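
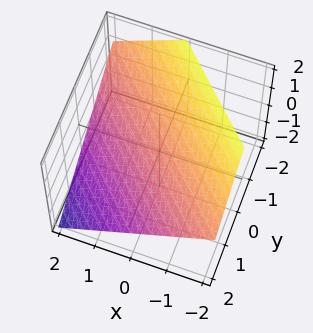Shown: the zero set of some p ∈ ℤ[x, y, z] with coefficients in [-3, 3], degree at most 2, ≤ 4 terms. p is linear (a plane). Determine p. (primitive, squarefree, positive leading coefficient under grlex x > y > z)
2*x + 2*y + 3*z - 2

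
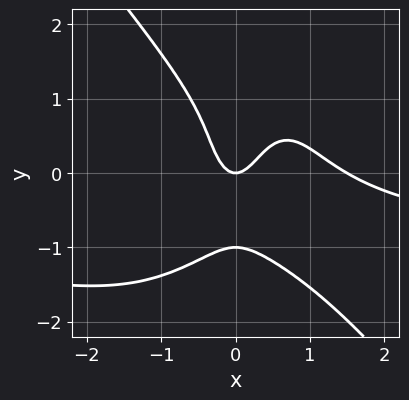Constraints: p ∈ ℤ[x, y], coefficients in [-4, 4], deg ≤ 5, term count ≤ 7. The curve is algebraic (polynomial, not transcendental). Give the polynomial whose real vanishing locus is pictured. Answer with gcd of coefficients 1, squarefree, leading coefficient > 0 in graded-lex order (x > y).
2*x^3*y + y^4 + 2*x^3 - 3*x^2 + y

First, deg p = 4. No degree-3 curve has this shape.
Next, against the integer gridlines: the y-axis gridline crossings are at y ∈ {-1, 0}; one x-axis crossing is at x = 0.
Finally, fitting integer coefficients to these (and the overall shape) gives p.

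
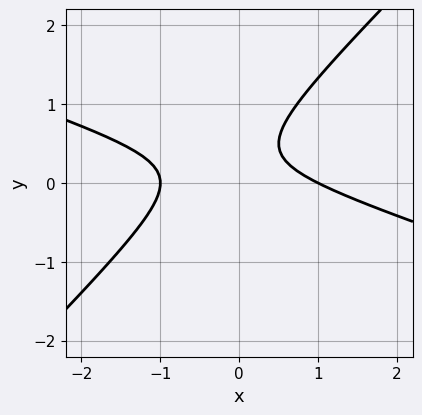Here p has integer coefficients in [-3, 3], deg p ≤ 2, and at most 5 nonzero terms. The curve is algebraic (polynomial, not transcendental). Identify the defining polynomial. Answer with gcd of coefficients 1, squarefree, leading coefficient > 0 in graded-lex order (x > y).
x^2 + 2*x*y - 3*y^2 + 2*y - 1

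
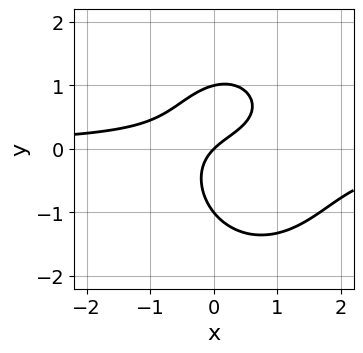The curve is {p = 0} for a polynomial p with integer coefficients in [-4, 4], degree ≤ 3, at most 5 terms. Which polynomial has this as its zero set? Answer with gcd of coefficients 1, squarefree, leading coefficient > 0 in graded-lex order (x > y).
3*x^2*y + 2*y^3 - 3*x*y + 2*x - 2*y

The degree is 3 — a generic line meets the curve in up to 3 points.
Against the integer gridlines: it crosses the x-axis at the gridline x = 0; among the integer gridlines, it crosses the y-axis at y ∈ {-1, 0, 1}.
Fitting integer coefficients to these (and the overall shape) gives p.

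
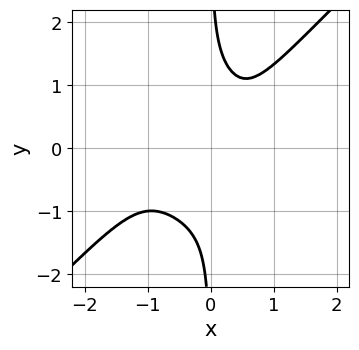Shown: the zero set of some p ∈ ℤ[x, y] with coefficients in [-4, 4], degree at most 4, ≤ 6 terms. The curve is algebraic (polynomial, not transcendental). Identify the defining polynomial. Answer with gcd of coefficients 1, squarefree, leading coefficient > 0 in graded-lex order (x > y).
3*x^4 - 3*x*y^3 + 3*x^3 - x + 2

First, degree: the shape is more complex than any degree-3 curve, so deg p = 4.
Next, from the axis intercepts and sections: the curve avoids every integer y-axis point in the box; no x-intercept at any integer in the box.
Finally, fitting integer coefficients to these (and the overall shape) gives p.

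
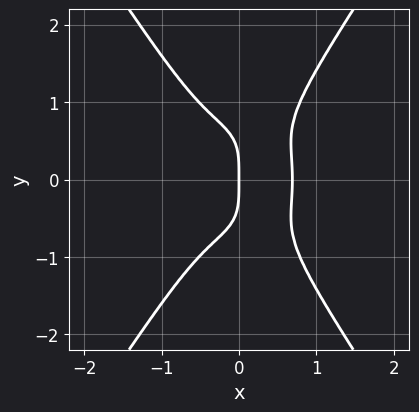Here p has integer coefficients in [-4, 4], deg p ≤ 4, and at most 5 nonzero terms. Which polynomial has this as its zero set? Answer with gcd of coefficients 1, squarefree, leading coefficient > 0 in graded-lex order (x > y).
First, deg p = 4.
Then, symmetries: the y ↦ −y reflection is a symmetry, so y appears only in even powers.
Next, checking where it meets the axes: it meets the y-axis at y = 0 (among the integer gridlines); it meets the x-axis at x = 0 (among the integer gridlines).
Finally, matching integer coefficients to the picture gives p.

3*x^4 + x^2*y^2 - y^4 - x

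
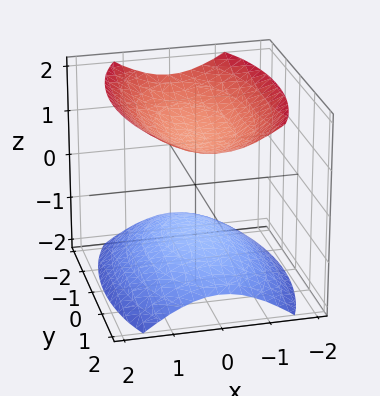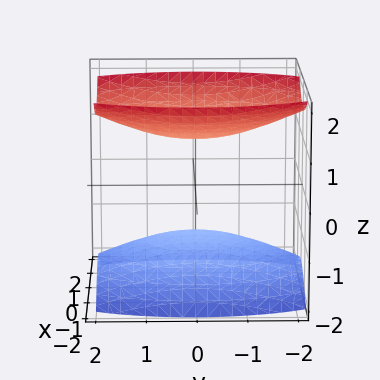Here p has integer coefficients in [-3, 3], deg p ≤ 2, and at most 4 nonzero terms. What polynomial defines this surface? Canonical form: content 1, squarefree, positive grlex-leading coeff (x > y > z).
There are 2 components. They look like related sheets of one shape, so recover p as a whole.
The degree is 2 — two sheets facing apart; a quadric.
Symmetries: it's symmetric under x → −x, forcing even powers of x; the z ↦ −z reflection is a symmetry, so z appears only in even powers; it's symmetric under y → −y, forcing even powers of y.
Against the integer gridlines: no y-intercept at any integer in the box; the surface avoids every integer x-axis point in the box; the z-axis gridline crossings are at z ∈ {-1, 1}.
The integer polynomial consistent with all of this is the stated p.

3*x^2 + y^2 - 3*z^2 + 3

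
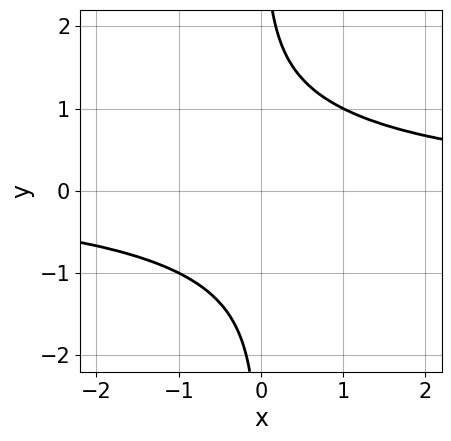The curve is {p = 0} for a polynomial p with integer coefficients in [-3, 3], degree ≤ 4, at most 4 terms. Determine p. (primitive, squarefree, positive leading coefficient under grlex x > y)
1. deg p = 4.
2. From the visible intercepts: no y-intercept at any integer in the box; no x-intercept at any integer in the box.
3. Assembling these constraints gives the stated polynomial.

x^2*y^2 + 2*x*y^3 - 3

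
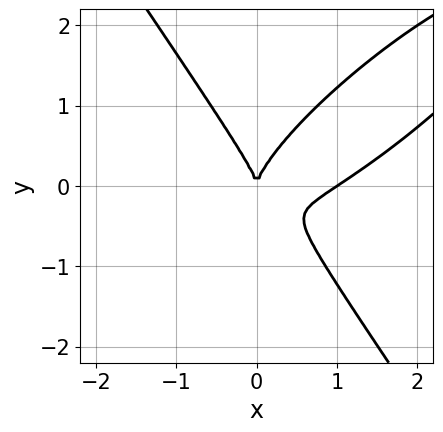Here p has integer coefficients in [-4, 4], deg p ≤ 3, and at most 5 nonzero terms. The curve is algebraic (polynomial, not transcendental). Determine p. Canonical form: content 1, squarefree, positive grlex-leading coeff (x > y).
The degree is 3 — a generic line meets the curve in up to 3 points.
From the visible intercepts: the x-axis gridline crossings are at x ∈ {0, 1}; it meets the y-axis at y = 0 (among the integer gridlines).
Together with the visible shape, these determine p as stated.

2*x^3 - 3*x^2*y + 2*y^3 - 2*x^2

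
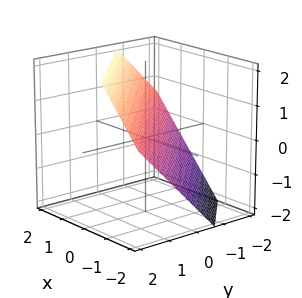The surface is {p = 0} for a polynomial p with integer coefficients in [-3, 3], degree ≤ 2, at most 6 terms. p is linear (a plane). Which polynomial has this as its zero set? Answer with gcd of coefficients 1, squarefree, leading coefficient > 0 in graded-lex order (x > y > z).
3*x + 3*y - 3*z + 2

1. Degree: the surface is flat (a plane), so deg p = 1.
2. Putting this together gives p.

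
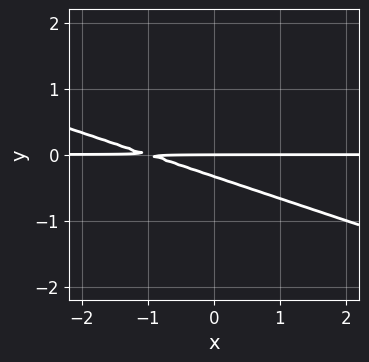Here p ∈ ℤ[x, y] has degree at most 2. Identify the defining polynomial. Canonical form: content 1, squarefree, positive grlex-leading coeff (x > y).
x*y + 3*y^2 + y

The degree is 2 — no degree-1 curve has this shape.
Against the integer gridlines: it crosses the y-axis at the gridline y = 0; every point of the x-axis in the box is on the curve.
Fitting integer coefficients to these (and the overall shape) gives p.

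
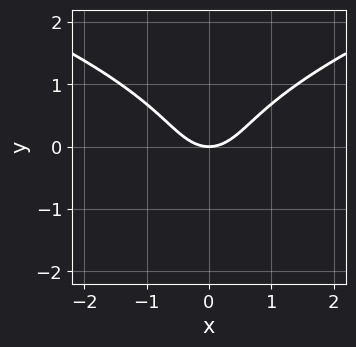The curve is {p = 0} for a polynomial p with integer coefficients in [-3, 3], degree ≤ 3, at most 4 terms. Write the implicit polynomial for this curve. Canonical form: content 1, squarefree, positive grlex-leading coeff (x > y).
First, the degree is 3 — a generic line meets the curve in up to 3 points.
Next, symmetries: it's symmetric under x → −x, forcing even powers of x.
Then, reading off the gridlines: it meets the x-axis at x = 0 (among the integer gridlines); it crosses the y-axis at the gridline y = 0.
Finally, solving for integer coefficients yields p as stated.

y^3 - x^2 + y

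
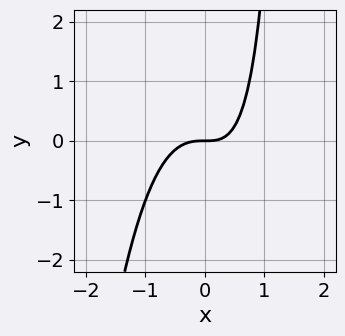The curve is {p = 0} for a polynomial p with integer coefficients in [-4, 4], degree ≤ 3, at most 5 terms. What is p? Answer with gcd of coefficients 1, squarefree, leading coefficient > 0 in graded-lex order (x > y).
3*x^3 + x*y - 2*y

(a) The degree is 3 — no degree-2 curve has this shape.
(b) Reading off the gridlines: one y-axis crossing is at y = 0; it meets the x-axis at x = 0 (among the integer gridlines).
(c) Putting this together gives p.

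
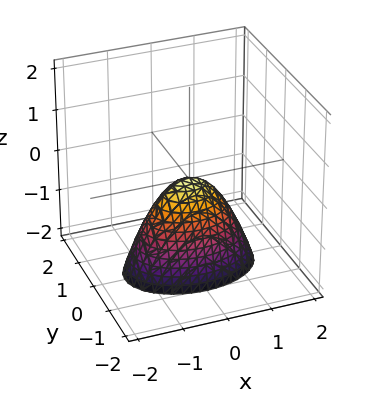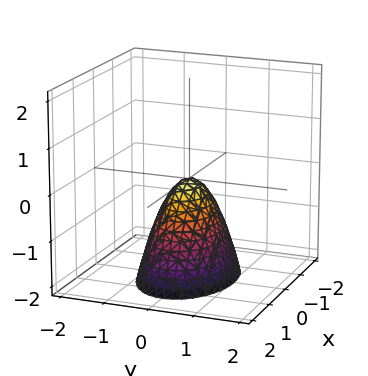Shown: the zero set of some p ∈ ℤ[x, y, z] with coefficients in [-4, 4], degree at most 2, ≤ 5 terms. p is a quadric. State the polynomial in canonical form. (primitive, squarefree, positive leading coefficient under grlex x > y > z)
x^2 + 2*y^2 + z

First, deg p = 2.
Then, symmetries: mirror symmetry x ↦ −x ⇒ only even powers of x; it's symmetric under y → −y, forcing even powers of y.
Then, reading off the gridlines: one x-axis crossing is at x = 0; it crosses the z-axis at the gridline z = 0; one y-axis crossing is at y = 0.
Finally, fitting integer coefficients to these (and the overall shape) gives p.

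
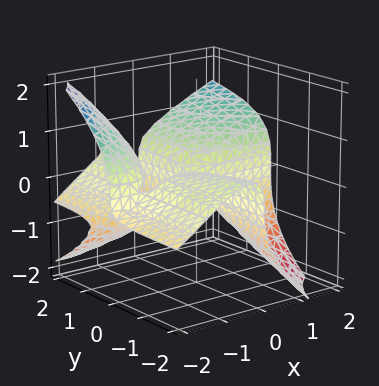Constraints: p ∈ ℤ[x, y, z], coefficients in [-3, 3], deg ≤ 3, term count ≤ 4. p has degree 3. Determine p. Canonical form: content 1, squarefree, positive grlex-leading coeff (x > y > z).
2*x^2*y - 3*x*y*z - 3*z^3 + 3*x*y

1. deg p = 3. A generic line meets the surface in up to 3 points.
2. From the axis intercepts and sections: it crosses the z-axis at the gridline z = 0; the visible y-axis segment lies entirely on the surface; the visible x-axis segment lies entirely on the surface.
3. Assembling these constraints gives the stated polynomial.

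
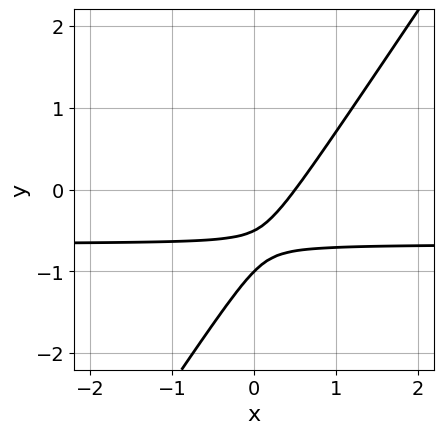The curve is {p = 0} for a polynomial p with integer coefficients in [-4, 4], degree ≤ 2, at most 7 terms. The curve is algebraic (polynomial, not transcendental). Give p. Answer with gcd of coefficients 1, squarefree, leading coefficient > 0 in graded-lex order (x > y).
deg p = 2. A generic line meets the curve in up to 2 points.
From the axis intercepts and sections: one y-axis crossing is at y = -1.
Solving for integer coefficients yields p as stated.

3*x*y - 2*y^2 + 2*x - 3*y - 1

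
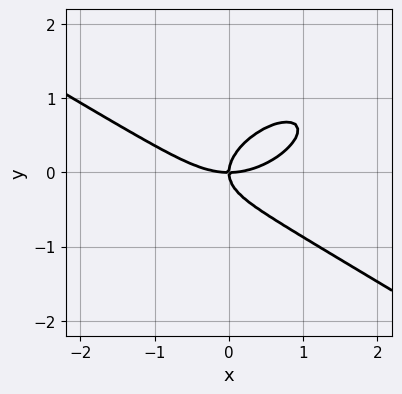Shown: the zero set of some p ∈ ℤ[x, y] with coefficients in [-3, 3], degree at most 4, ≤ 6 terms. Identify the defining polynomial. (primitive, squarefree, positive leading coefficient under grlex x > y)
1. Degree: no degree-2 curve has this shape, so deg p = 3.
2. Reading off the gridlines: one y-axis crossing is at y = 0; one x-axis crossing is at x = 0.
3. Assembling these constraints gives the stated polynomial.

x^3 - x*y^2 + 3*y^3 - 2*x*y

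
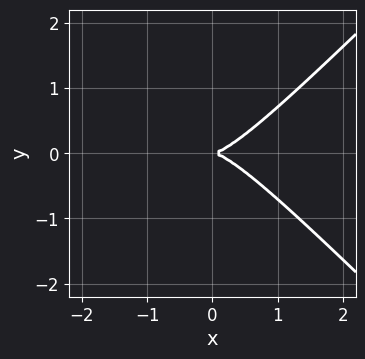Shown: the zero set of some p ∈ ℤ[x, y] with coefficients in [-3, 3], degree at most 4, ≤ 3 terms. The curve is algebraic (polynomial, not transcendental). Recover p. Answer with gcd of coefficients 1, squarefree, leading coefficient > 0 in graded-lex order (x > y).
x^3 - x*y^2 - y^2

First, deg p = 3.
Then, symmetries: mirror symmetry y ↦ −y ⇒ only even powers of y.
Then, against the integer gridlines: it meets the x-axis at x = 0 (among the integer gridlines); one y-axis crossing is at y = 0.
Finally, putting this together gives p.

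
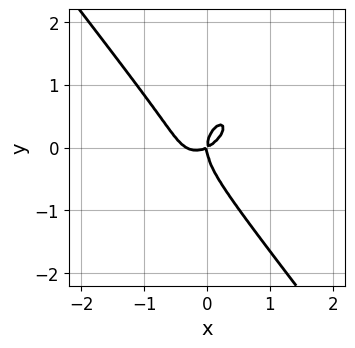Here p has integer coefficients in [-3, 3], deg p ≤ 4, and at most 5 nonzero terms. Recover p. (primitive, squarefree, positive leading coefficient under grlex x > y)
3*x^3 - x^2*y + 2*y^3 + x^2 - 2*x*y

(a) The degree is 3 — a generic line meets the curve in up to 3 points.
(b) Observable constraints: one y-axis crossing is at y = 0; it meets the x-axis at x = 0 (among the integer gridlines).
(c) The integer polynomial consistent with all of this is the stated p.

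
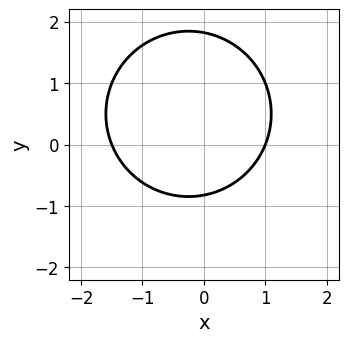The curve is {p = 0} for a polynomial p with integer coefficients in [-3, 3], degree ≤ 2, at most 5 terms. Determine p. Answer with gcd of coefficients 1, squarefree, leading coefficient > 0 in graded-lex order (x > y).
The degree is 2 — the shape is more complex than any degree-1 curve.
Reading off the gridlines: it crosses the x-axis at the gridline x = 1.
Solving for integer coefficients yields p as stated.

2*x^2 + 2*y^2 + x - 2*y - 3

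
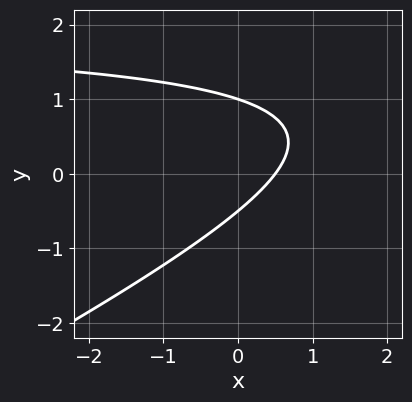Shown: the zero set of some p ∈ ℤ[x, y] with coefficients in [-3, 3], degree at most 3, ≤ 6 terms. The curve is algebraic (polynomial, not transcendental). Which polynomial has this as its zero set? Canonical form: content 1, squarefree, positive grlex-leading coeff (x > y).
x*y - 2*y^2 - 2*x + y + 1

(a) deg p = 2. No degree-1 curve has this shape.
(b) From the axis intercepts and sections: one y-axis crossing is at y = 1.
(c) Matching integer coefficients to the picture gives p.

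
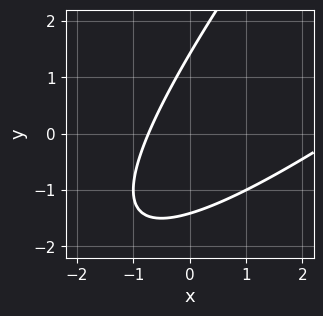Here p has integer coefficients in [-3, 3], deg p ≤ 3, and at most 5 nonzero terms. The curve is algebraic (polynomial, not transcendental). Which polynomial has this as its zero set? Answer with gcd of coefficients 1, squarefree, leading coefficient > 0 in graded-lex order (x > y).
x^2 - 2*x*y + y^2 - 2*x - 2

Degree: a generic line meets the curve in up to 2 points, so deg p = 2.
Matching integer coefficients to the picture gives p.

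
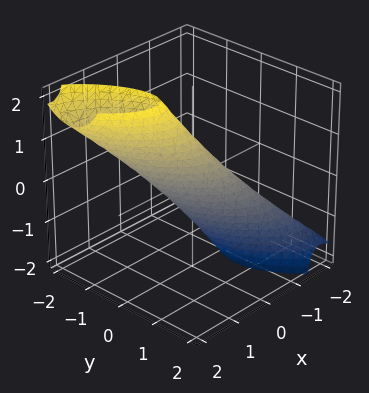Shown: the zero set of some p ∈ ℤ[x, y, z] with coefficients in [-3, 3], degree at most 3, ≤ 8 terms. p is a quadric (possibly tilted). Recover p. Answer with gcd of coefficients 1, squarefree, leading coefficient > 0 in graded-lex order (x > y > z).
1. deg p = 2. The shape is more complex than any degree-1 surface.
2. From the visible intercepts: the z-axis gridline crossings are at z ∈ {-1, 1}.
3. Together with the visible shape, these determine p as stated.

3*x^2 + 3*x*y - 3*x*z + 2*y^2 + z^2 - 1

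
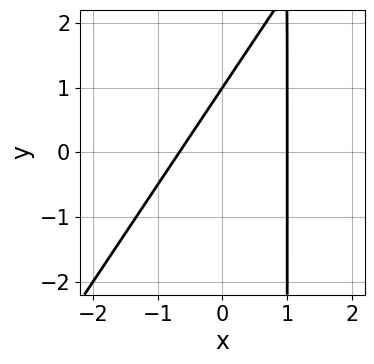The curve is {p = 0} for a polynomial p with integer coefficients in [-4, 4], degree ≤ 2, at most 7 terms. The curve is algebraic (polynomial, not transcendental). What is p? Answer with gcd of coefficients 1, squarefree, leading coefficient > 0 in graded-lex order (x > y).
First, the degree is 2 — the shape is more complex than any degree-1 curve.
Then, checking where it meets the axes: one x-axis crossing is at x = 1; it meets the y-axis at y = 1 (among the integer gridlines).
Finally, solving for integer coefficients yields p as stated.

3*x^2 - 2*x*y - x + 2*y - 2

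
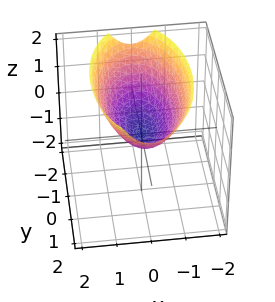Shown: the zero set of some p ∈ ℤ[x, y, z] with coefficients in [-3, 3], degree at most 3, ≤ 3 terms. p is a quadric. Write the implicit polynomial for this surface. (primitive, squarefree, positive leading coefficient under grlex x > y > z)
3*x^2 + y^2 - 3*z

1. Degree: a single bowl opening along one axis; a quadric, so deg p = 2.
2. Symmetries: mirror symmetry y ↦ −y ⇒ only even powers of y; the x ↦ −x reflection is a symmetry, so x appears only in even powers.
3. Reading off the gridlines: it crosses the y-axis at the gridline y = 0; it crosses the z-axis at the gridline z = 0; it crosses the x-axis at the gridline x = 0.
4. Matching integer coefficients to the picture gives p.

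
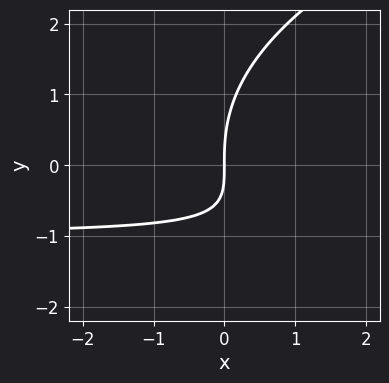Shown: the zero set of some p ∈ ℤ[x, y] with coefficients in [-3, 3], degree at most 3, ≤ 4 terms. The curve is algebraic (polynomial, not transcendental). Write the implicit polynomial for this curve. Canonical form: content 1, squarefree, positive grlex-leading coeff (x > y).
Degree: the shape is more complex than any degree-2 curve, so deg p = 3.
Observable constraints: it crosses the y-axis at the gridline y = 0; it meets the x-axis at x = 0 (among the integer gridlines).
Assembling these constraints gives the stated polynomial.

y^3 - 3*x*y - 3*x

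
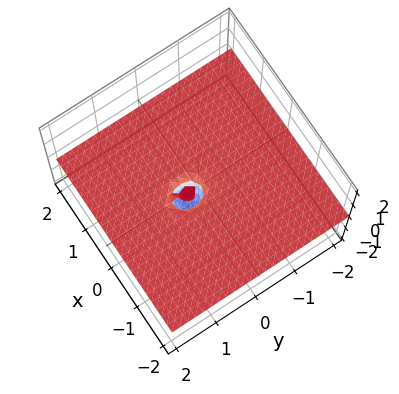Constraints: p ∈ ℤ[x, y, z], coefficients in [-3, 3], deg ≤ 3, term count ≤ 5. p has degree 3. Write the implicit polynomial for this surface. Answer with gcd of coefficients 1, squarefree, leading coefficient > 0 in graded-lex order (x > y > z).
3*x^2*z + 2*y^2*z + z^3 - y*z + z^2

deg p = 3. A generic line meets the surface in up to 3 points.
Checking where it meets the axes: it meets the z-axis at z = -1 (among the integer gridlines); every point of the y-axis in the box is on the surface; the visible x-axis segment lies entirely on the surface.
Fitting integer coefficients to these (and the overall shape) gives p.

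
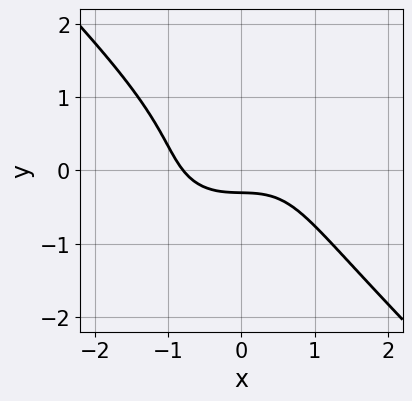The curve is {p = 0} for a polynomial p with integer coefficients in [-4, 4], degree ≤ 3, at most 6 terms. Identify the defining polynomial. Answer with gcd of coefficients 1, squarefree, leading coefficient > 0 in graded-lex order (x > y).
deg p = 3. A generic line meets the curve in up to 3 points.
Matching integer coefficients to the picture gives p.

2*x^3 + x*y^2 + 3*y^3 + 3*y + 1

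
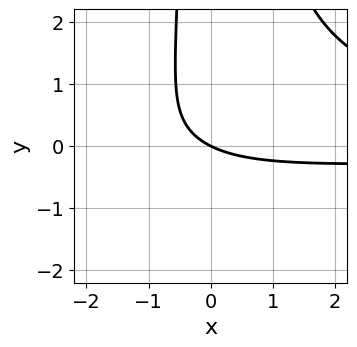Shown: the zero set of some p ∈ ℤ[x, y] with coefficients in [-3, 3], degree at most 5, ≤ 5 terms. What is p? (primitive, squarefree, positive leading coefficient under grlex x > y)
x^2*y^2 - 2*x*y - x - 2*y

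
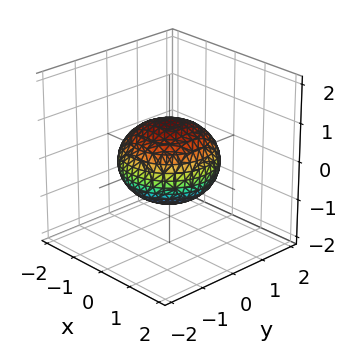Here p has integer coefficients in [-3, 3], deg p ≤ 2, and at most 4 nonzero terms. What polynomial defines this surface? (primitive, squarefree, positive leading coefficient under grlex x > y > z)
2*x^2 + 2*y^2 + 3*z^2 - 3

1. deg p = 2.
2. By symmetry, the z-axis is an axis of rotation, so x and y enter only as x² + y².
3. Observable constraints: a circular section at z = 0 has radius between 1 and 2; among the integer gridlines, it crosses the z-axis at z ∈ {-1, 1}.
4. Putting this together gives p.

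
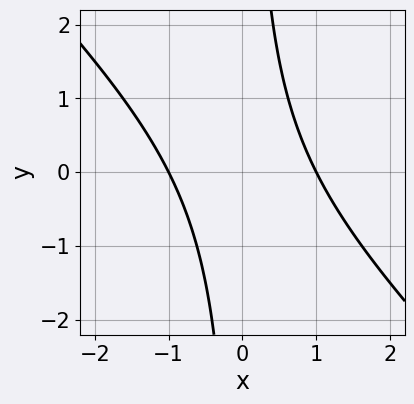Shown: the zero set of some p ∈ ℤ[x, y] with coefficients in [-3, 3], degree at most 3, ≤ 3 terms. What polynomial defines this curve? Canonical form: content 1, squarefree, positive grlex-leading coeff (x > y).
x^2 + x*y - 1

(a) Degree: no degree-1 curve has this shape, so deg p = 2.
(b) From the axis intercepts and sections: it misses every integer gridline on the y-axis; the x-axis gridline crossings are at x ∈ {-1, 1}.
(c) Solving for integer coefficients yields p as stated.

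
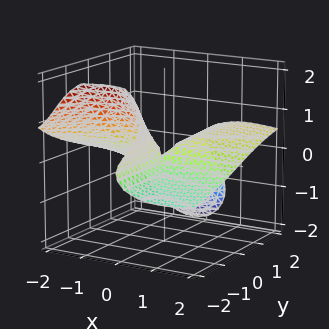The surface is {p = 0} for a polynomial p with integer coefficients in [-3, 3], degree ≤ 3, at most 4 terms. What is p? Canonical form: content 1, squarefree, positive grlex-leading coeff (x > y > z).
(a) The degree is 3 — a generic line meets the surface in up to 3 points.
(b) From the visible intercepts: the visible y-axis segment lies entirely on the surface; every point of the x-axis in the box is on the surface; it meets the z-axis at z = 0 (among the integer gridlines).
(c) Assembling these constraints gives the stated polynomial.

3*x^2*z + 3*y*z^2 + 3*z^3 - 2*x*y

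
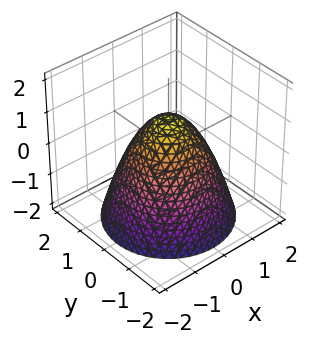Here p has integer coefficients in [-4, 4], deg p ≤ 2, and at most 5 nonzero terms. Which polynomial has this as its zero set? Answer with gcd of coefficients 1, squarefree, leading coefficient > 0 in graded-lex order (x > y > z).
x^2 + y^2 + z - 1

1. The degree is 2 — the shape is more complex than any degree-1 surface.
2. By symmetry, every cross-section ⟂ z is a circle, so x, y appear only via x² + y².
3. Checking where it meets the axes: the y-axis gridline crossings are at y ∈ {-1, 1}; a circular section at z = 0 has radius exactly 1; one z-axis crossing is at z = 1; the x-axis gridline crossings are at x ∈ {-1, 1}.
4. These observations pin down the coefficients.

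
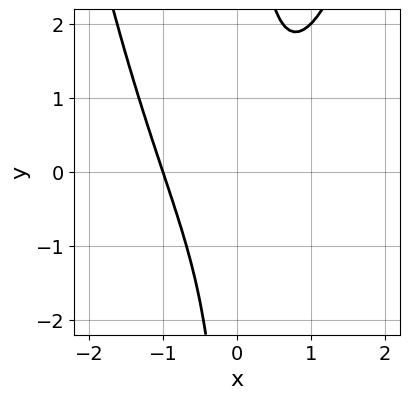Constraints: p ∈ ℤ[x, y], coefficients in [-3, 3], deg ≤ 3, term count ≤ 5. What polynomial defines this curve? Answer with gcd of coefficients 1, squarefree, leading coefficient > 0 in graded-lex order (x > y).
x^3 - x*y + 1

First, degree: a generic line meets the curve in up to 3 points, so deg p = 3.
Next, from the axis intercepts and sections: it meets the x-axis at x = -1 (among the integer gridlines); the curve avoids every integer y-axis point in the box.
Finally, the integer polynomial consistent with all of this is the stated p.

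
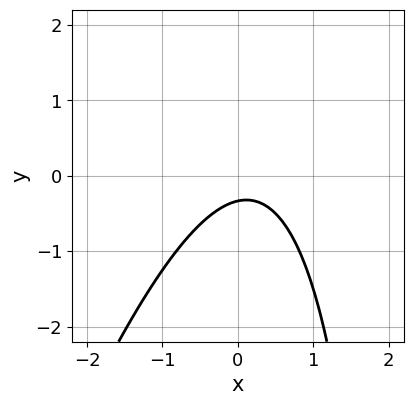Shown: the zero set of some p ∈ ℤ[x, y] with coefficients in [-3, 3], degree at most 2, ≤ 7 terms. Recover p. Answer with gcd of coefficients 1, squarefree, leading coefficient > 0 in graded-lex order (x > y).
1. The degree is 2 — the shape is more complex than any degree-1 curve.
2. Observable constraints: the curve avoids every integer x-axis point in the box.
3. Solving for integer coefficients yields p as stated.

3*x^2 - x*y - x + 3*y + 1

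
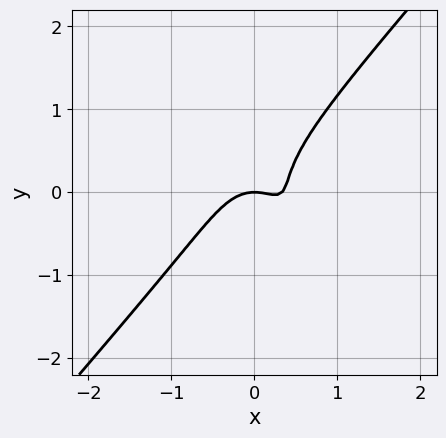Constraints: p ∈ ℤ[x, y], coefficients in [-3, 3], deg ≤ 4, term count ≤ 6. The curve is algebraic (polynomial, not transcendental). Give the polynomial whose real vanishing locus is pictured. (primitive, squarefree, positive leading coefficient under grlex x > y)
First, deg p = 3. A generic line meets the curve in up to 3 points.
Then, reading off the gridlines: it meets the y-axis at y = 0 (among the integer gridlines); one x-axis crossing is at x = 0.
Finally, these observations pin down the coefficients.

3*x^3 - 2*y^3 - x^2 + 2*x*y - y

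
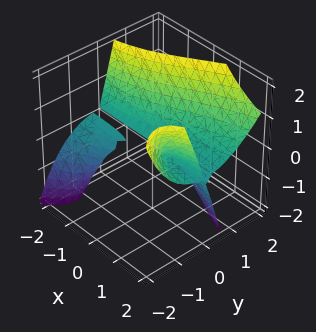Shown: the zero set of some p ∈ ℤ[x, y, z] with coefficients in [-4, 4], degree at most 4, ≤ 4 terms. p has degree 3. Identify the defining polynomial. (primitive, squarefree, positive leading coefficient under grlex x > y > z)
(a) The picture has 3 separate pieces. They look like related sheets of one shape, so recover p as a whole.
(b) Degree: the shape is more complex than any degree-2 surface, so deg p = 3.
(c) From the visible intercepts: it crosses the z-axis at the gridline z = 0; every point of the x-axis in the box is on the surface; it crosses the y-axis at the gridline y = 0.
(d) Together with the visible shape, these determine p as stated.

3*x*y*z - 2*y^3 + 2*z^2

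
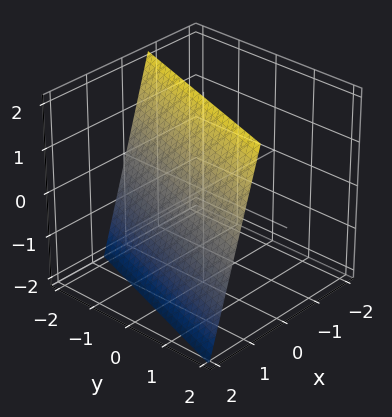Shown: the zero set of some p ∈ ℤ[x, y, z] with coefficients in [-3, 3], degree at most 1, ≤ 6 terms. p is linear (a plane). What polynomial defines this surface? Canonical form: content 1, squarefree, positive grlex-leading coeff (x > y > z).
3*x - y + z - 2

deg p = 1. The surface is flat (a plane).
From the visible intercepts: it meets the y-axis at y = -2 (among the integer gridlines); one z-axis crossing is at z = 2.
Fitting integer coefficients to these (and the overall shape) gives p.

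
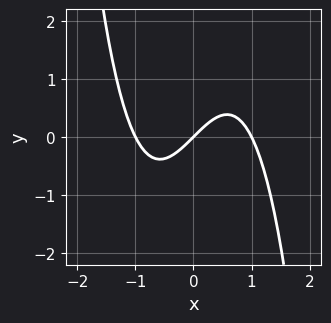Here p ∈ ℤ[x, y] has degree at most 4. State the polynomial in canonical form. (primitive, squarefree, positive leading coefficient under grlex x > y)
x^3 - x + y

(a) Degree: no degree-2 curve has this shape, so deg p = 3.
(b) Reading off the gridlines: among the integer gridlines, it crosses the x-axis at x ∈ {-1, 0, 1}; it meets the y-axis at y = 0 (among the integer gridlines).
(c) The integer polynomial consistent with all of this is the stated p.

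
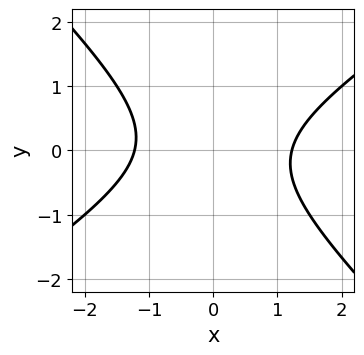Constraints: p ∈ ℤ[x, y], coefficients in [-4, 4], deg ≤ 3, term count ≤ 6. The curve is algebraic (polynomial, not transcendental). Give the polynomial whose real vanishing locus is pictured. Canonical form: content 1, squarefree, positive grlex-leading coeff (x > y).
First, degree: no degree-1 curve has this shape, so deg p = 2.
Next, from the axis intercepts and sections: it misses every integer gridline on the y-axis.
Finally, assembling these constraints gives the stated polynomial.

2*x^2 - x*y - 3*y^2 - 3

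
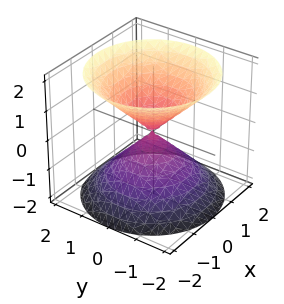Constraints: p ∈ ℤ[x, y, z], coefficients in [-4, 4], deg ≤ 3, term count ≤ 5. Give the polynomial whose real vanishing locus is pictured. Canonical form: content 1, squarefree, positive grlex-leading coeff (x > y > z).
1. The picture has 2 separate pieces. Treating them together as one polynomial.
2. Degree: two nappes meeting at a single point; a quadric, so deg p = 2.
3. Symmetries: it's symmetric under z → −z, forcing even powers of z; the z-axis is an axis of rotation, so x and y enter only as x² + y².
4. From the visible intercepts: one y-axis crossing is at y = 0; a circular section at z = -1 has radius exactly 1.
5. Fitting integer coefficients to these (and the overall shape) gives p.

x^2 + y^2 - z^2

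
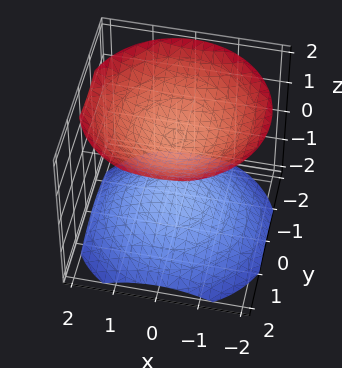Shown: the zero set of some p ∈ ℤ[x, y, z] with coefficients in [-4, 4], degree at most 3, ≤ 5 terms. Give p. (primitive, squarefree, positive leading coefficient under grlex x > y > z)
First, the picture has 2 separate pieces.
Then, degree: a generic line meets the surface in up to 2 points, so deg p = 2.
Then, by symmetry, every cross-section ⟂ z is a circle, so x, y appear only via x² + y².
Next, from the visible intercepts: it misses every integer gridline on the x-axis; the surface avoids every integer y-axis point in the box.
Finally, fitting integer coefficients to these (and the overall shape) gives p.

2*x^2 + 2*y^2 - 3*z^2 + 3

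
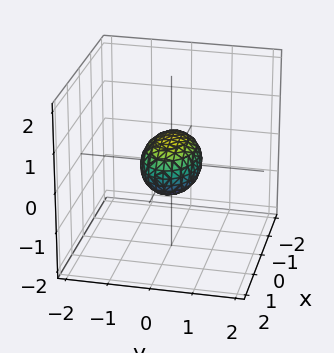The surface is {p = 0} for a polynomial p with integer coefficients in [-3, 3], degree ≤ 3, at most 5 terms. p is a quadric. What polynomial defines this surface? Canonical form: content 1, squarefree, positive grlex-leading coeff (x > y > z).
x^2 + 2*y^2 + 2*z^2 - 1

First, degree: a closed, bounded, convex surface; a quadric, so deg p = 2.
Next, symmetries: it's symmetric under y → −y, forcing even powers of y; the z ↦ −z reflection is a symmetry, so z appears only in even powers; the x ↦ −x reflection is a symmetry, so x appears only in even powers.
Then, against the integer gridlines: among the integer gridlines, it crosses the x-axis at x ∈ {-1, 1}.
Finally, putting this together gives p.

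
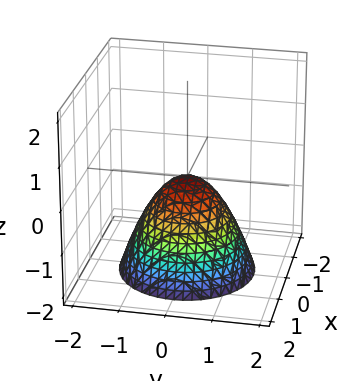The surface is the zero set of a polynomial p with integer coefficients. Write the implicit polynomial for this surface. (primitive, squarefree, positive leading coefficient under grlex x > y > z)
(a) Degree: a paraboloid; a quadric, so deg p = 2.
(b) Symmetries: every cross-section ⟂ z is a circle, so x, y appear only via x² + y².
(c) From the axis intercepts and sections: it meets the x-axis at x = 0 (among the integer gridlines); one z-axis crossing is at z = 0.
(d) Together with the visible shape, these determine p as stated.

x^2 + y^2 + z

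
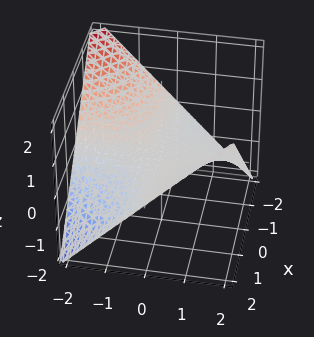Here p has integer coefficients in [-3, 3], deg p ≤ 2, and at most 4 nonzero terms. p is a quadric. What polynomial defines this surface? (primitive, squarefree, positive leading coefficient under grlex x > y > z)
x*y - 2*z

Degree: a saddle surface; a quadric, so deg p = 2.
From the visible intercepts: the visible y-axis segment lies entirely on the surface; it meets the z-axis at z = 0 (among the integer gridlines); the visible x-axis segment lies entirely on the surface.
These observations pin down the coefficients.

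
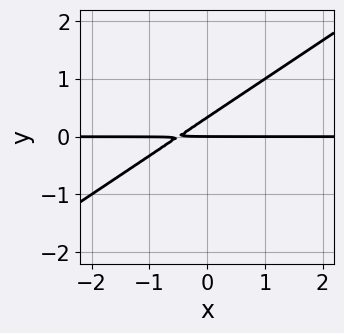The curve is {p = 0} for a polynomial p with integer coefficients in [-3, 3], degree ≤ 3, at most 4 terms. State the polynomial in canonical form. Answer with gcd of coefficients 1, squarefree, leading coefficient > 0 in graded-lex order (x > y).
1. deg p = 2. A generic line meets the curve in up to 2 points.
2. From the visible intercepts: every point of the x-axis in the box is on the curve; it meets the y-axis at y = 0 (among the integer gridlines).
3. Fitting integer coefficients to these (and the overall shape) gives p.

2*x*y - 3*y^2 + y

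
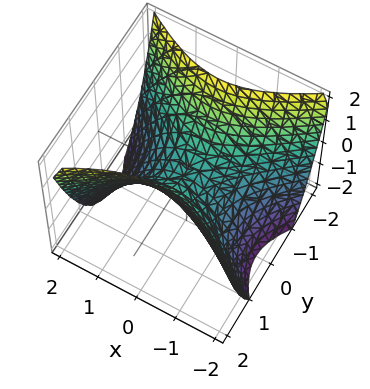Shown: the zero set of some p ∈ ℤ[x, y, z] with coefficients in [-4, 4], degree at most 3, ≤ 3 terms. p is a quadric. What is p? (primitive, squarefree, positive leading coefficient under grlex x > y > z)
2*x^2 - 3*y^2 + 3*z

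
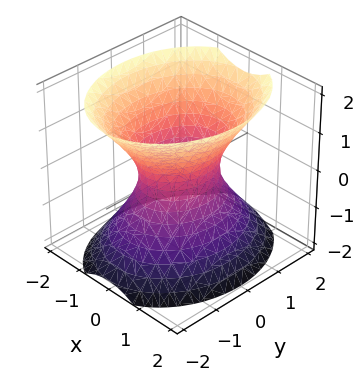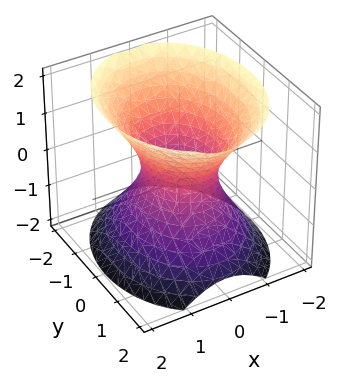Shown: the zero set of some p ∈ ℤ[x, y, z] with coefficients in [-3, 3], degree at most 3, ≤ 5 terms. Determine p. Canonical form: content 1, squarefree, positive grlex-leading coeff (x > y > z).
deg p = 2. One connected sheet with a waist; a quadric.
Symmetries: it's symmetric under z → −z, forcing even powers of z; it's symmetric under x → −x, forcing even powers of x; the y ↦ −y reflection is a symmetry, so y appears only in even powers.
From the axis intercepts and sections: the y-axis gridline crossings are at y ∈ {-1, 1}; the surface avoids every integer z-axis point in the box.
Matching integer coefficients to the picture gives p.

3*x^2 + 2*y^2 - 2*z^2 - 2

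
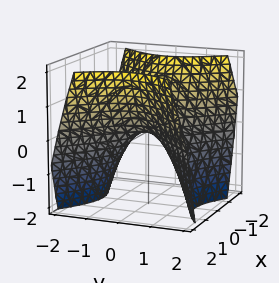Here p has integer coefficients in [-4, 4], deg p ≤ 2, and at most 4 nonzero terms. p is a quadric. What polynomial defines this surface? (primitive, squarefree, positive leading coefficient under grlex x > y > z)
Degree: a hyperbolic paraboloid; a quadric, so deg p = 2.
Symmetries: mirror symmetry x ↦ −x ⇒ only even powers of x; it's symmetric under y → −y, forcing even powers of y.
From the axis intercepts and sections: one x-axis crossing is at x = 0; one y-axis crossing is at y = 0.
Together with the visible shape, these determine p as stated.

x^2 - y^2 - z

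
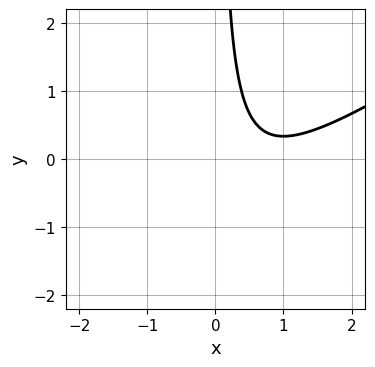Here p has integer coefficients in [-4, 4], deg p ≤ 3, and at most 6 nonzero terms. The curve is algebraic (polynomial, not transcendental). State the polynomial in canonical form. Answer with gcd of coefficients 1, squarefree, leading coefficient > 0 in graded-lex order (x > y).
2*x^2 - 3*x*y - 3*x + 2

First, degree: the shape is more complex than any degree-1 curve, so deg p = 2.
Then, checking where it meets the axes: no y-intercept at any integer in the box; it misses every integer gridline on the x-axis.
Finally, these observations pin down the coefficients.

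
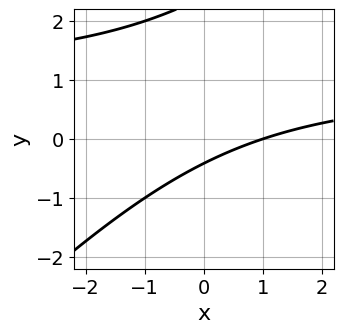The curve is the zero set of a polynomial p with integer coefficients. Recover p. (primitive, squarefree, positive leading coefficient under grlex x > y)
First, the degree is 2 — the shape is more complex than any degree-1 curve.
Next, observable constraints: it crosses the x-axis at the gridline x = 1.
Finally, assembling these constraints gives the stated polynomial.

x*y - y^2 - x + 2*y + 1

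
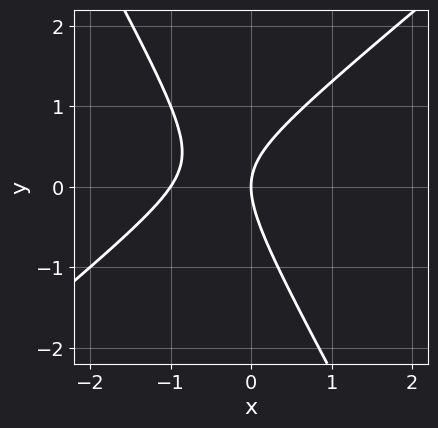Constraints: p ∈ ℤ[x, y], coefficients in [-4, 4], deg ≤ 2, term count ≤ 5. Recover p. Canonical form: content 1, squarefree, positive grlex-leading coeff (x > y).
3*x^2 - 2*x*y - 2*y^2 + 3*x

The degree is 2 — no degree-1 curve has this shape.
From the visible intercepts: it meets the y-axis at y = 0 (among the integer gridlines); among the integer gridlines, it crosses the x-axis at x ∈ {-1, 0}.
Fitting integer coefficients to these (and the overall shape) gives p.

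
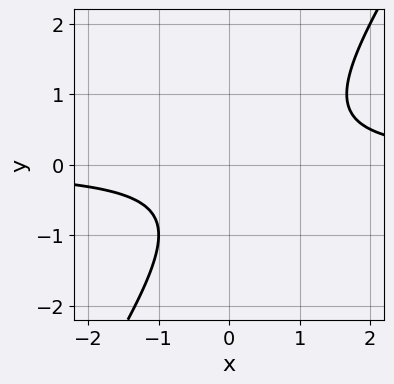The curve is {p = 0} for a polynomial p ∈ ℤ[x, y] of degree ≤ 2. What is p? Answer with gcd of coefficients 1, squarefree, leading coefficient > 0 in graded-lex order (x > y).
1. The degree is 2 — a generic line meets the curve in up to 2 points.
2. Checking where it meets the axes: no y-intercept at any integer in the box; no x-intercept at any integer in the box.
3. These observations pin down the coefficients.

3*x*y - 2*y^2 - y - 2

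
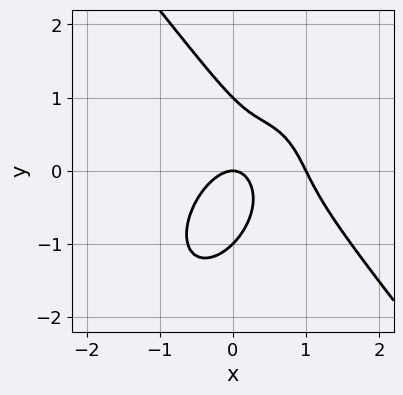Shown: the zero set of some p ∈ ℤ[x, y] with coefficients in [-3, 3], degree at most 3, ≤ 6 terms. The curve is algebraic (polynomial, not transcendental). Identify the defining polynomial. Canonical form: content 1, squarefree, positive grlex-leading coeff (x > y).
First, the degree is 3 — the shape is more complex than any degree-2 curve.
Then, from the axis intercepts and sections: among the integer gridlines, it crosses the x-axis at x ∈ {0, 1}; the y-axis gridline crossings are at y ∈ {-1, 0, 1}.
Finally, assembling these constraints gives the stated polynomial.

2*x^3 + y^3 - 2*x^2 + 2*x*y - y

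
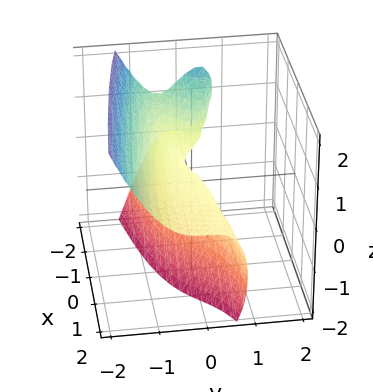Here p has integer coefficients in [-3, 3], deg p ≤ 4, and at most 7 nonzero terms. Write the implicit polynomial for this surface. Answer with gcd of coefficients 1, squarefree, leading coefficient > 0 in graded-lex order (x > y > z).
First, the degree is 3 — the shape is more complex than any degree-2 surface.
Then, reading off the gridlines: one y-axis crossing is at y = 0; among the integer gridlines, it crosses the z-axis at z ∈ {-1, 0}; the visible x-axis segment lies entirely on the surface.
Finally, matching integer coefficients to the picture gives p.

2*y^3 + x*z - y*z + z^2 + z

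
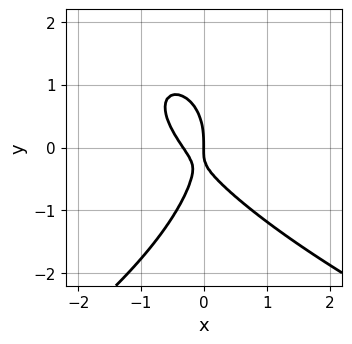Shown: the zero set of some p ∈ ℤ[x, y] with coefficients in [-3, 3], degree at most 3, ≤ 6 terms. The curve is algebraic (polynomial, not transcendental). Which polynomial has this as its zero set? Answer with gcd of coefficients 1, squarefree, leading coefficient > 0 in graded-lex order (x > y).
y^3 + 3*x^2 + 2*x*y + x

Degree: no degree-2 curve has this shape, so deg p = 3.
From the axis intercepts and sections: one y-axis crossing is at y = 0; it crosses the x-axis at the gridline x = 0.
Assembling these constraints gives the stated polynomial.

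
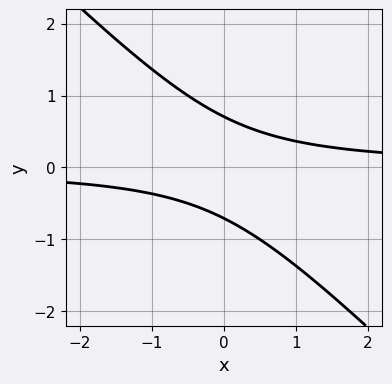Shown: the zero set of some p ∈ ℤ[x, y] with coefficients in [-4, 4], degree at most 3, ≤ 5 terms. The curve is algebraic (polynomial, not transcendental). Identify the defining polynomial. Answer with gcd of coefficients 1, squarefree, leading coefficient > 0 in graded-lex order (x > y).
First, deg p = 2. A generic line meets the curve in up to 2 points.
Then, from the axis intercepts and sections: no x-intercept at any integer in the box.
Finally, the integer polynomial consistent with all of this is the stated p.

2*x*y + 2*y^2 - 1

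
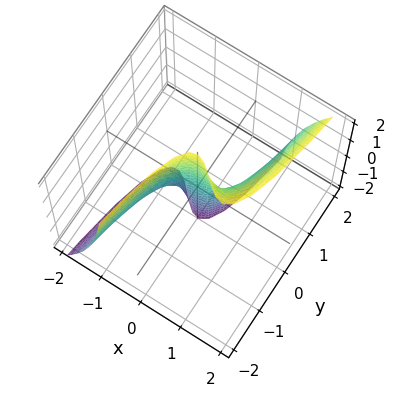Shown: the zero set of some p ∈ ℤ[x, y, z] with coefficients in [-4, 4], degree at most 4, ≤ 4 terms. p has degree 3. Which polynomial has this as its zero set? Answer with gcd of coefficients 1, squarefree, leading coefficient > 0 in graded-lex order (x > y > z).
The degree is 3 — a generic line meets the surface in up to 3 points.
From the axis intercepts and sections: the visible z-axis segment lies entirely on the surface; one y-axis crossing is at y = 0.
The integer polynomial consistent with all of this is the stated p.

3*x^3 - 2*x^2*z - 2*y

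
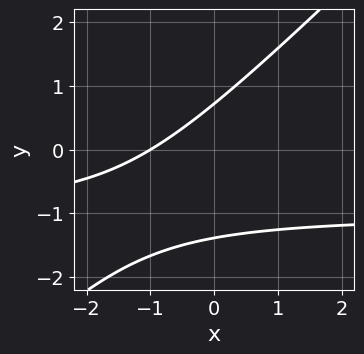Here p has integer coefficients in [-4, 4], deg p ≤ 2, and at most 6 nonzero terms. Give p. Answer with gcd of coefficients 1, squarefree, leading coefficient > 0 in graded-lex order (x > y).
3*x*y - 3*y^2 + 3*x - 2*y + 3

1. Degree: no degree-1 curve has this shape, so deg p = 2.
2. Checking where it meets the axes: one x-axis crossing is at x = -1.
3. Solving for integer coefficients yields p as stated.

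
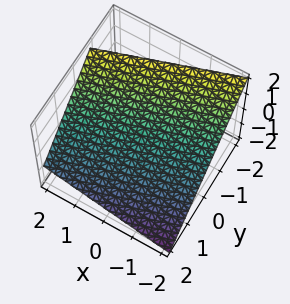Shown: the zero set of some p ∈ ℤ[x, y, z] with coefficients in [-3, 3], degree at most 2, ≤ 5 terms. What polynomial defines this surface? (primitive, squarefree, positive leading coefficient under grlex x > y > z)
x - 3*y - 3*z + 2

1. Degree: every cross-section is a straight line — this is a plane, so deg p = 1.
2. From the visible intercepts: it crosses the x-axis at the gridline x = -2.
3. Fitting integer coefficients to these (and the overall shape) gives p.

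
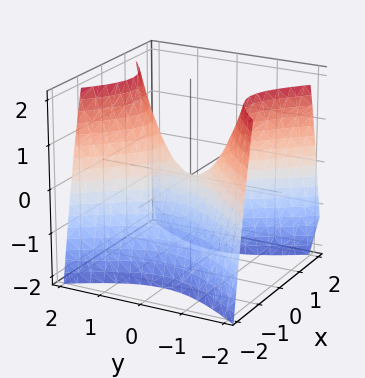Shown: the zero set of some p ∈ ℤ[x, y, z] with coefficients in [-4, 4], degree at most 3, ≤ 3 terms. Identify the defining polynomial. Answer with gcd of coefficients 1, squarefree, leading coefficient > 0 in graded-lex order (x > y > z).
The degree is 2 — a hyperbolic paraboloid; a quadric.
Symmetries: mirror symmetry x ↦ −x ⇒ only even powers of x; mirror symmetry y ↦ −y ⇒ only even powers of y.
From the axis intercepts and sections: one y-axis crossing is at y = 0; it crosses the z-axis at the gridline z = 0; it crosses the x-axis at the gridline x = 0.
The integer polynomial consistent with all of this is the stated p.

3*x^2 - 2*y^2 + 2*z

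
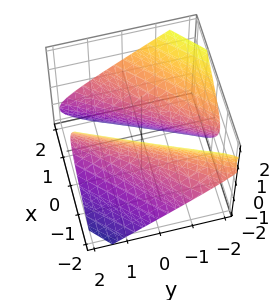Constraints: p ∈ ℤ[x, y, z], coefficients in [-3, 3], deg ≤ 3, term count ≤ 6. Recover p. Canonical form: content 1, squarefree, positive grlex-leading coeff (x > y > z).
2*x^2 - 3*x*y - 2*x*z + y^2 - 2*z^2 - 2

1. The picture has 2 separate pieces.
2. The degree is 2 — a generic line meets the surface in up to 2 points.
3. Against the integer gridlines: the x-axis gridline crossings are at x ∈ {-1, 1}; it misses every integer gridline on the z-axis.
4. Assembling these constraints gives the stated polynomial.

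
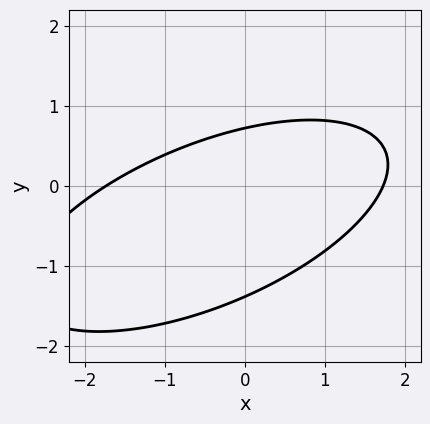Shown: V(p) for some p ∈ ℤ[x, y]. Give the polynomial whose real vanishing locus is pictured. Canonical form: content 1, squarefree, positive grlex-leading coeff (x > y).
First, the degree is 2 — the shape is more complex than any degree-1 curve.
Finally, putting this together gives p.

x^2 - 2*x*y + 3*y^2 + 2*y - 3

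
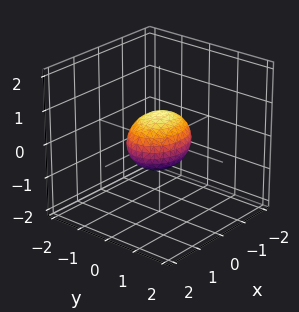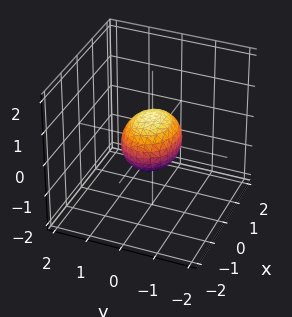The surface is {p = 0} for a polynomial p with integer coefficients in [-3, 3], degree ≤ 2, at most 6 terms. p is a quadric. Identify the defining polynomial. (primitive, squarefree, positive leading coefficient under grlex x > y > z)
First, degree: a closed, bounded, convex surface; a quadric, so deg p = 2.
Next, symmetries: mirror symmetry x ↦ −x ⇒ only even powers of x; the y ↦ −y reflection is a symmetry, so y appears only in even powers; it's symmetric under z → −z, forcing even powers of z.
Next, checking where it meets the axes: the x-axis gridline crossings are at x ∈ {-1, 1}.
Finally, putting this together gives p.

2*x^2 + 3*y^2 + 3*z^2 - 2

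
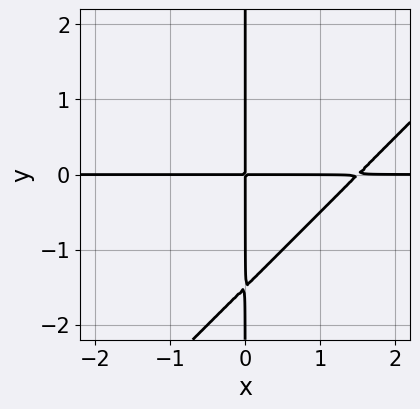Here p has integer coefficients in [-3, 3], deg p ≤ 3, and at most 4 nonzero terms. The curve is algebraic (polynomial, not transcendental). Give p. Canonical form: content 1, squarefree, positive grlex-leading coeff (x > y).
2*x^2*y - 2*x*y^2 - 3*x*y

1. deg p = 3. A generic line meets the curve in up to 3 points.
2. Against the integer gridlines: every point of the x-axis in the box is on the curve; every point of the y-axis in the box is on the curve.
3. The integer polynomial consistent with all of this is the stated p.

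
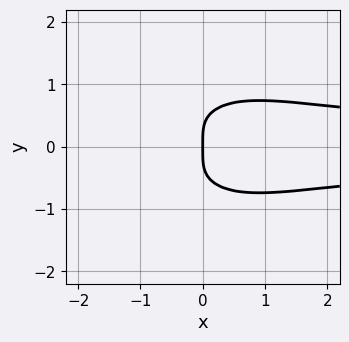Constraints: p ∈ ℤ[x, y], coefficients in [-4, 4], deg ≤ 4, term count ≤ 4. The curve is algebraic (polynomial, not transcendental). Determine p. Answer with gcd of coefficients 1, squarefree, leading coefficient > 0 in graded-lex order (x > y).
2*x^2*y^2 + 3*y^4 - 2*x

deg p = 4. The shape is more complex than any degree-3 curve.
Symmetries: the y ↦ −y reflection is a symmetry, so y appears only in even powers.
Reading off the gridlines: one x-axis crossing is at x = 0; one y-axis crossing is at y = 0.
Assembling these constraints gives the stated polynomial.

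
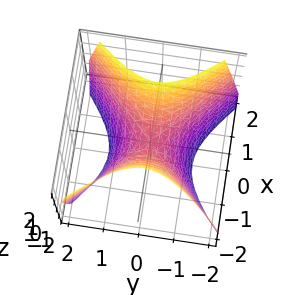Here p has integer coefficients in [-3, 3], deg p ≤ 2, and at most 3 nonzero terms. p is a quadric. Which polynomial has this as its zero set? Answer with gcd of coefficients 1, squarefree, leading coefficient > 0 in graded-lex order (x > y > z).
Degree: a hyperbolic paraboloid; a quadric, so deg p = 2.
Symmetries: it's symmetric under y → −y, forcing even powers of y; mirror symmetry x ↦ −x ⇒ only even powers of x.
Observable constraints: it meets the z-axis at z = 0 (among the integer gridlines); one y-axis crossing is at y = 0; one x-axis crossing is at x = 0.
Solving for integer coefficients yields p as stated.

3*x^2 - 3*y^2 - 2*z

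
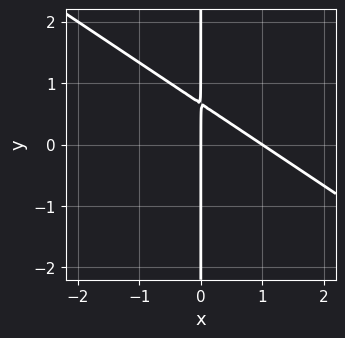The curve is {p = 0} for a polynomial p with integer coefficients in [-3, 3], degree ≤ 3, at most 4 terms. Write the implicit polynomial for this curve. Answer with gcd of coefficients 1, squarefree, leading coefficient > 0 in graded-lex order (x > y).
2*x^2 + 3*x*y - 2*x

(a) Degree: a generic line meets the curve in up to 2 points, so deg p = 2.
(b) From the visible intercepts: every point of the y-axis in the box is on the curve; among the integer gridlines, it crosses the x-axis at x ∈ {0, 1}.
(c) Putting this together gives p.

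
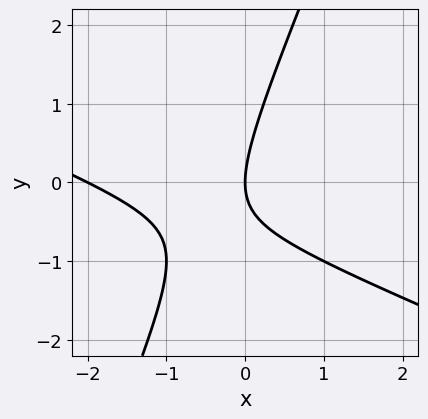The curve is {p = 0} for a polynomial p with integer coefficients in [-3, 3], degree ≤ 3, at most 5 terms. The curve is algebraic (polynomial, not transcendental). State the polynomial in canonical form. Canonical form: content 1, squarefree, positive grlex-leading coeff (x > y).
x^2 + 2*x*y - y^2 + 2*x

(a) Degree: a generic line meets the curve in up to 2 points, so deg p = 2.
(b) From the visible intercepts: among the integer gridlines, it crosses the x-axis at x ∈ {-2, 0}; it meets the y-axis at y = 0 (among the integer gridlines).
(c) Matching integer coefficients to the picture gives p.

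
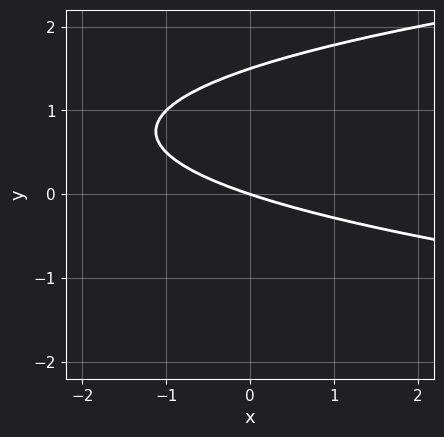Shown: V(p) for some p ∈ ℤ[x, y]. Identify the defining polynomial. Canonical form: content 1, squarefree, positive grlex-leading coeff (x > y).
First, the degree is 2 — no degree-1 curve has this shape.
Next, from the visible intercepts: it meets the x-axis at x = 0 (among the integer gridlines); it meets the y-axis at y = 0 (among the integer gridlines).
Finally, these observations pin down the coefficients.

2*y^2 - x - 3*y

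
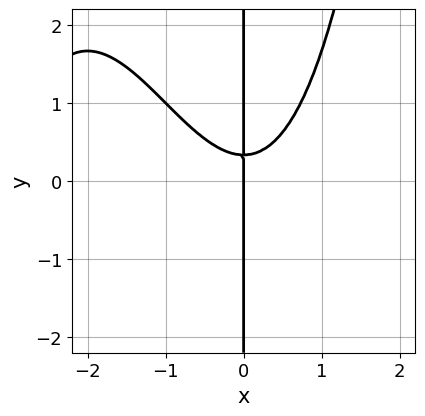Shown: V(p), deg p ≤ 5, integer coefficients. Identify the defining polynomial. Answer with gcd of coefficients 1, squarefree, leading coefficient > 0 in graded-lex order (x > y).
1. Degree: the shape is more complex than any degree-3 curve, so deg p = 4.
2. From the axis intercepts and sections: the visible y-axis segment lies entirely on the curve; it meets the x-axis at x = 0 (among the integer gridlines).
3. Fitting integer coefficients to these (and the overall shape) gives p.

x^4 + 3*x^3 - 3*x*y + x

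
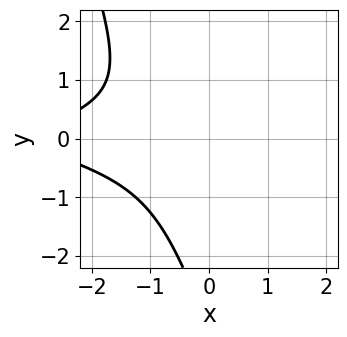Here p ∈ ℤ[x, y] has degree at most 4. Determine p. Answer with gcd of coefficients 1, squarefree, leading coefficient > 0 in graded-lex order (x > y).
3*x*y^2 + y^3 + 3*y^2 + x + 3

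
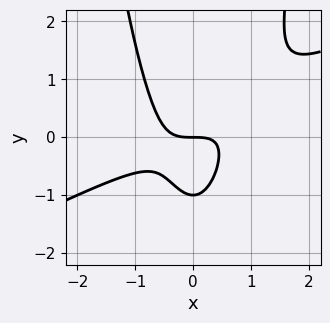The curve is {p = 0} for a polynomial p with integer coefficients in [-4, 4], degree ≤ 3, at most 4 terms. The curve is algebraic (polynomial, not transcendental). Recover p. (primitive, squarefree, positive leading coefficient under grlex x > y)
x^3 - 2*x^2*y + y^2 + y

1. The degree is 3 — a generic line meets the curve in up to 3 points.
2. Reading off the gridlines: it meets the x-axis at x = 0 (among the integer gridlines); the y-axis gridline crossings are at y ∈ {-1, 0}.
3. The integer polynomial consistent with all of this is the stated p.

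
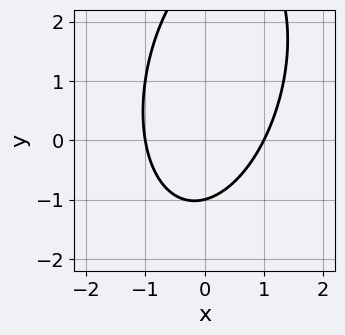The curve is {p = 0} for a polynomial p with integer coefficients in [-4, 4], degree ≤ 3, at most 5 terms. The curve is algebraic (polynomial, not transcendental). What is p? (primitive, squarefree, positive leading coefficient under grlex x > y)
3*x^2 - x*y + y^2 - 2*y - 3

deg p = 2. The shape is more complex than any degree-1 curve.
Against the integer gridlines: among the integer gridlines, it crosses the x-axis at x ∈ {-1, 1}; it crosses the y-axis at the gridline y = -1.
Together with the visible shape, these determine p as stated.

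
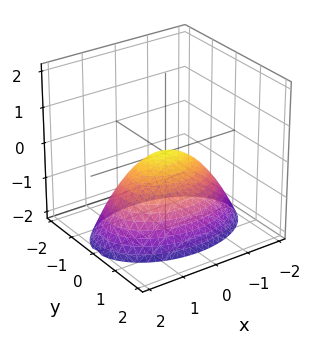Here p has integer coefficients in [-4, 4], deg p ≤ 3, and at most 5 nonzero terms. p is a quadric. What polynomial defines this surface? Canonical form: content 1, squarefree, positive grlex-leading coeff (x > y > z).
x^2 + 2*y^2 + 2*z

1. The degree is 2 — a single bowl opening along one axis; a quadric.
2. Symmetries: it's symmetric under y → −y, forcing even powers of y; mirror symmetry x ↦ −x ⇒ only even powers of x.
3. From the axis intercepts and sections: it crosses the x-axis at the gridline x = 0; it crosses the y-axis at the gridline y = 0.
4. Fitting integer coefficients to these (and the overall shape) gives p.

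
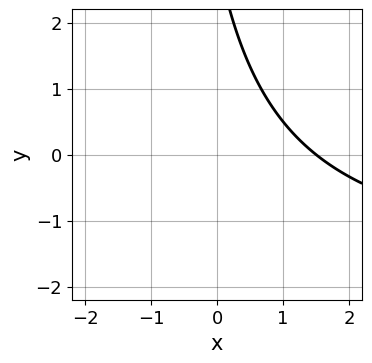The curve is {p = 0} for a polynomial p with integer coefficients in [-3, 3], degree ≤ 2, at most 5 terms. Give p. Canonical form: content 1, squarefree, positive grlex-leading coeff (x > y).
x*y + 2*x + y - 3

The degree is 2 — the shape is more complex than any degree-1 curve.
From the visible intercepts: the curve avoids every integer y-axis point in the box.
Together with the visible shape, these determine p as stated.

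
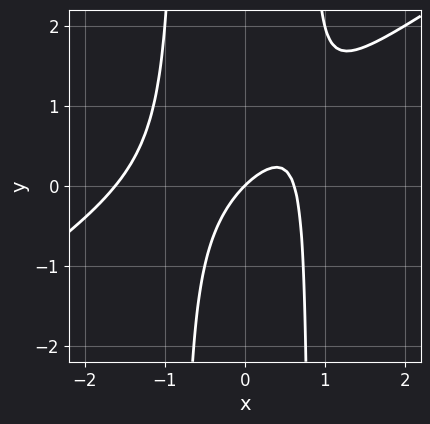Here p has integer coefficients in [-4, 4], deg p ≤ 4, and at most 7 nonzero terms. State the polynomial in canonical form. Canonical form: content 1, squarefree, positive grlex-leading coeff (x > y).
2*x^3 - 3*x^2*y + 2*x^2 - 2*x + 2*y

First, the degree is 3 — the shape is more complex than any degree-2 curve.
Next, checking where it meets the axes: one x-axis crossing is at x = 0; one y-axis crossing is at y = 0.
Finally, assembling these constraints gives the stated polynomial.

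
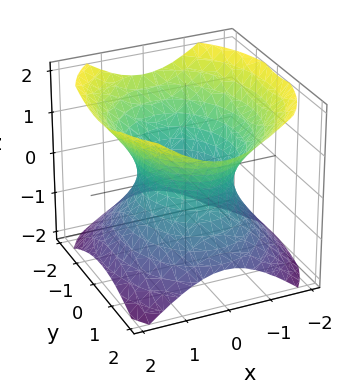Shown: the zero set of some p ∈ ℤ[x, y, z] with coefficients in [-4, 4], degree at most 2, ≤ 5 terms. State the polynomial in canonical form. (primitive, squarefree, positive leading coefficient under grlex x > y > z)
First, degree: one connected sheet with a waist; a quadric, so deg p = 2.
Then, symmetries: the z ↦ −z reflection is a symmetry, so z appears only in even powers; the y ↦ −y reflection is a symmetry, so y appears only in even powers; mirror symmetry x ↦ −x ⇒ only even powers of x.
Then, from the axis intercepts and sections: among the integer gridlines, it crosses the x-axis at x ∈ {-1, 1}; the surface avoids every integer z-axis point in the box.
Finally, these observations pin down the coefficients.

3*x^2 + 2*y^2 - 3*z^2 - 3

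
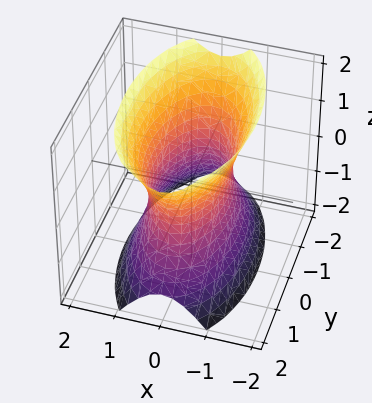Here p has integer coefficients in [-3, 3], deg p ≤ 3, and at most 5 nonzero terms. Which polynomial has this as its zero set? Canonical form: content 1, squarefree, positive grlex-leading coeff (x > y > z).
1. The degree is 2 — one connected sheet with a waist; a quadric.
2. Symmetries: it's symmetric under y → −y, forcing even powers of y; the x ↦ −x reflection is a symmetry, so x appears only in even powers; the z ↦ −z reflection is a symmetry, so z appears only in even powers.
3. Reading off the gridlines: it misses every integer gridline on the z-axis.
4. Assembling these constraints gives the stated polynomial.

3*x^2 + y^2 - z^2 - 2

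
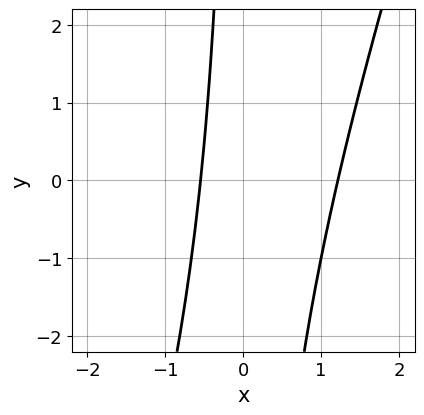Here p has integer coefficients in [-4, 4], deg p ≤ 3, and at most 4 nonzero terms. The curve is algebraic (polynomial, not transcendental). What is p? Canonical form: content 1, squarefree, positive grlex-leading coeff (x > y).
3*x^2 - x*y - 2*x - 2

First, degree: no degree-1 curve has this shape, so deg p = 2.
Then, from the visible intercepts: no y-intercept at any integer in the box.
Finally, assembling these constraints gives the stated polynomial.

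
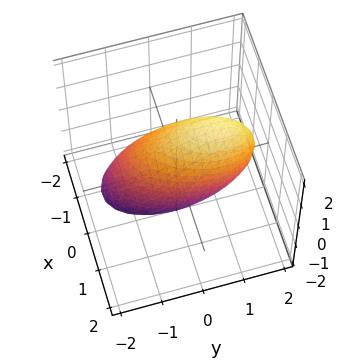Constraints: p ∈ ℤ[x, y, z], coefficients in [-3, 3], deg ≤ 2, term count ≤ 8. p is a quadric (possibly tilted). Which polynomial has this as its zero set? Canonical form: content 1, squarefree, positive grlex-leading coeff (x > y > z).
1. The degree is 2 — a generic line meets the surface in up to 2 points.
2. The integer polynomial consistent with all of this is the stated p.

3*x^2 - x*y + y^2 - y*z + z^2 - 2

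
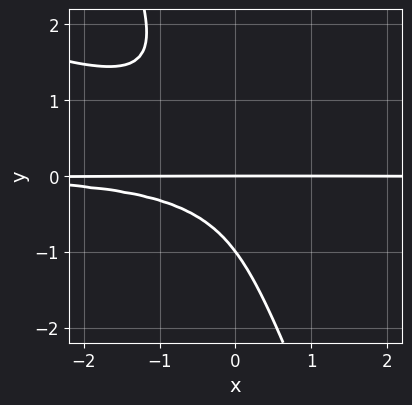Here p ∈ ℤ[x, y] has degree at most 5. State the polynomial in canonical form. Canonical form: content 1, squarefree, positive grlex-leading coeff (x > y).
1. The degree is 4 — no degree-3 curve has this shape.
2. Against the integer gridlines: every point of the x-axis in the box is on the curve; the y-axis gridline crossings are at y ∈ {-1, 0}.
3. The integer polynomial consistent with all of this is the stated p.

x^2*y^2 + 3*x*y^3 + y^4 - x*y^2 + y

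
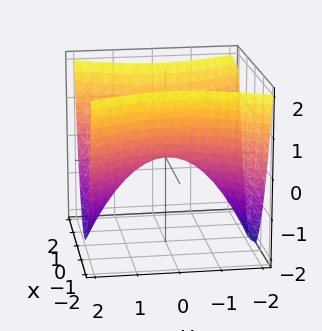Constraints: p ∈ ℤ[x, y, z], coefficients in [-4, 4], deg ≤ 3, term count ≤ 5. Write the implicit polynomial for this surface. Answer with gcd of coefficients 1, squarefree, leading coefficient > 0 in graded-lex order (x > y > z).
2*x^2 - y^2 - 2*z

1. deg p = 2. A hyperbolic paraboloid; a quadric.
2. Symmetries: it's symmetric under y → −y, forcing even powers of y; the x ↦ −x reflection is a symmetry, so x appears only in even powers.
3. From the visible intercepts: one x-axis crossing is at x = 0; one z-axis crossing is at z = 0; it meets the y-axis at y = 0 (among the integer gridlines).
4. Putting this together gives p.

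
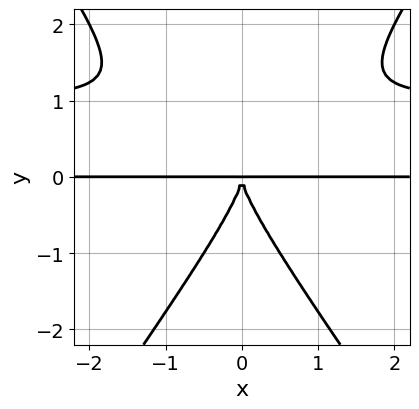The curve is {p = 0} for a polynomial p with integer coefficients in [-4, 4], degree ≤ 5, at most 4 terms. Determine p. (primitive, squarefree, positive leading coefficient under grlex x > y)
2*x^2*y^2 - y^4 - 2*x^2*y

(a) The degree is 4 — a generic line meets the curve in up to 4 points.
(b) Symmetries: it's symmetric under x → −x, forcing even powers of x.
(c) Observable constraints: the visible x-axis segment lies entirely on the curve.
(d) Matching integer coefficients to the picture gives p.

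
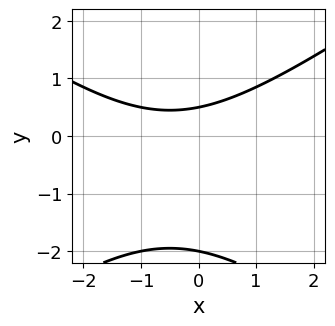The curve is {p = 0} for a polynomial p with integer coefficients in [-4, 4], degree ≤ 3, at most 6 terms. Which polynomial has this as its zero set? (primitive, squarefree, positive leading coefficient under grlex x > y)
x^2 - 2*y^2 + x - 3*y + 2

The degree is 2 — no degree-1 curve has this shape.
From the axis intercepts and sections: no x-intercept at any integer in the box; it meets the y-axis at y = -2 (among the integer gridlines).
Solving for integer coefficients yields p as stated.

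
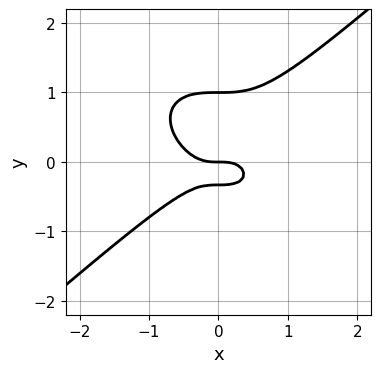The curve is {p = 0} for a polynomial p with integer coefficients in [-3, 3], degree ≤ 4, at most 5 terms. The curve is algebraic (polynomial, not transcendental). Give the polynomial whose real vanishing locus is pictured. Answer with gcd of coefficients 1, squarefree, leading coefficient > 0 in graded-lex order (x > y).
2*x^3 - 3*y^3 + 2*y^2 + y

First, the degree is 3 — a generic line meets the curve in up to 3 points.
Next, observable constraints: one x-axis crossing is at x = 0; among the integer gridlines, it crosses the y-axis at y ∈ {0, 1}.
Finally, the integer polynomial consistent with all of this is the stated p.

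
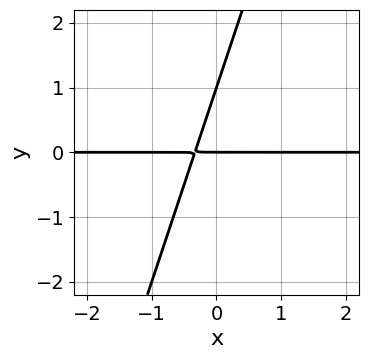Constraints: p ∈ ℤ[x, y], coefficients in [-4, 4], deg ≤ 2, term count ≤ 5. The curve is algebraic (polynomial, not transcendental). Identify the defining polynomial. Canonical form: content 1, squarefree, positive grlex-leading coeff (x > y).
The degree is 2 — a generic line meets the curve in up to 2 points.
Observable constraints: among the integer gridlines, it crosses the y-axis at y ∈ {0, 1}; the visible x-axis segment lies entirely on the curve.
Assembling these constraints gives the stated polynomial.

3*x*y - y^2 + y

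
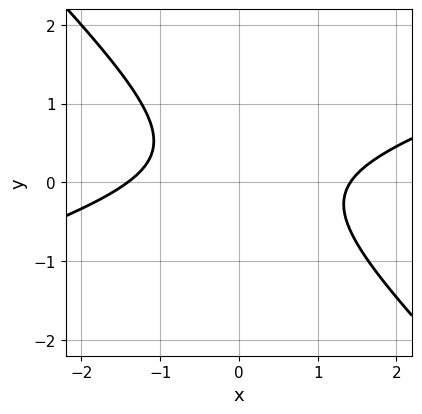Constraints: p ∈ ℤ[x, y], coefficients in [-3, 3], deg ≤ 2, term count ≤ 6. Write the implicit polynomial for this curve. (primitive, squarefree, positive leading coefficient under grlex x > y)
x^2 - 2*x*y - 3*y^2 + y - 2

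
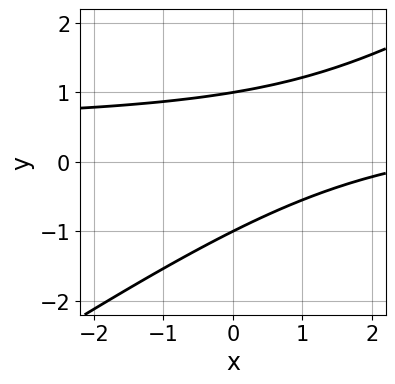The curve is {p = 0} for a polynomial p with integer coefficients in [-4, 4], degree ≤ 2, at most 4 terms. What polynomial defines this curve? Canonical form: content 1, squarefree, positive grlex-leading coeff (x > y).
2*x*y - 3*y^2 - x + 3

Degree: no degree-1 curve has this shape, so deg p = 2.
Checking where it meets the axes: the y-axis gridline crossings are at y ∈ {-1, 1}; no x-intercept at any integer in the box.
Putting this together gives p.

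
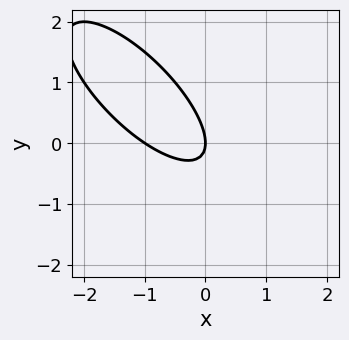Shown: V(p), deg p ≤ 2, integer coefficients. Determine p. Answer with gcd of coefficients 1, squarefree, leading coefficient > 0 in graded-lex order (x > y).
2*x^2 + 3*x*y + 2*y^2 + 2*x

The degree is 2 — a generic line meets the curve in up to 2 points.
Against the integer gridlines: the x-axis gridline crossings are at x ∈ {-1, 0}; one y-axis crossing is at y = 0.
Matching integer coefficients to the picture gives p.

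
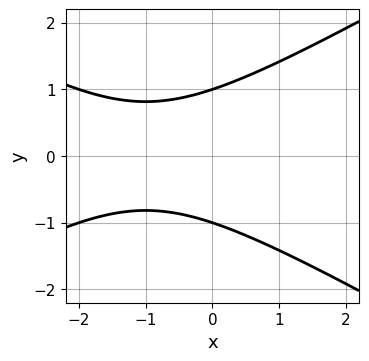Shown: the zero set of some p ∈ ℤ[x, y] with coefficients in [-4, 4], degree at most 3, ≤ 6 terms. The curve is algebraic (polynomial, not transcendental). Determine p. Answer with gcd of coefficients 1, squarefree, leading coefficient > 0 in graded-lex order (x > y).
x^2 - 3*y^2 + 2*x + 3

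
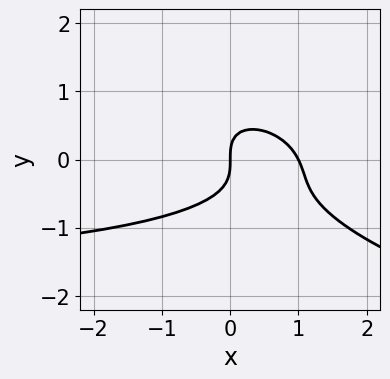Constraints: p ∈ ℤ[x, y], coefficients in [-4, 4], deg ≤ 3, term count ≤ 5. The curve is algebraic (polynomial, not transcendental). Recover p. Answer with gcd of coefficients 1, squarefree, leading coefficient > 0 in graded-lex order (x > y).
1. The degree is 3 — the shape is more complex than any degree-2 curve.
2. From the visible intercepts: it crosses the y-axis at the gridline y = 0; the x-axis gridline crossings are at x ∈ {0, 1}.
3. Solving for integer coefficients yields p as stated.

x^2*y + 2*x*y^2 + 3*y^3 + 2*x^2 - 2*x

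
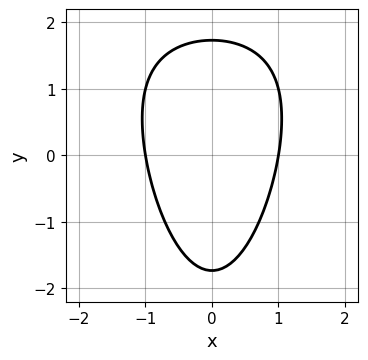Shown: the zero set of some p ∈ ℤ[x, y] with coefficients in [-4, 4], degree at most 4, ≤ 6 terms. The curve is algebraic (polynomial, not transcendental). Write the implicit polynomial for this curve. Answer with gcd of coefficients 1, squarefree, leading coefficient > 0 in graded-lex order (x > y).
1. The degree is 3 — no degree-2 curve has this shape.
2. Symmetries: it's symmetric under x → −x, forcing even powers of x.
3. Observable constraints: among the integer gridlines, it crosses the x-axis at x ∈ {-1, 1}.
4. Putting this together gives p.

x^2*y - 3*x^2 - y^2 + 3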